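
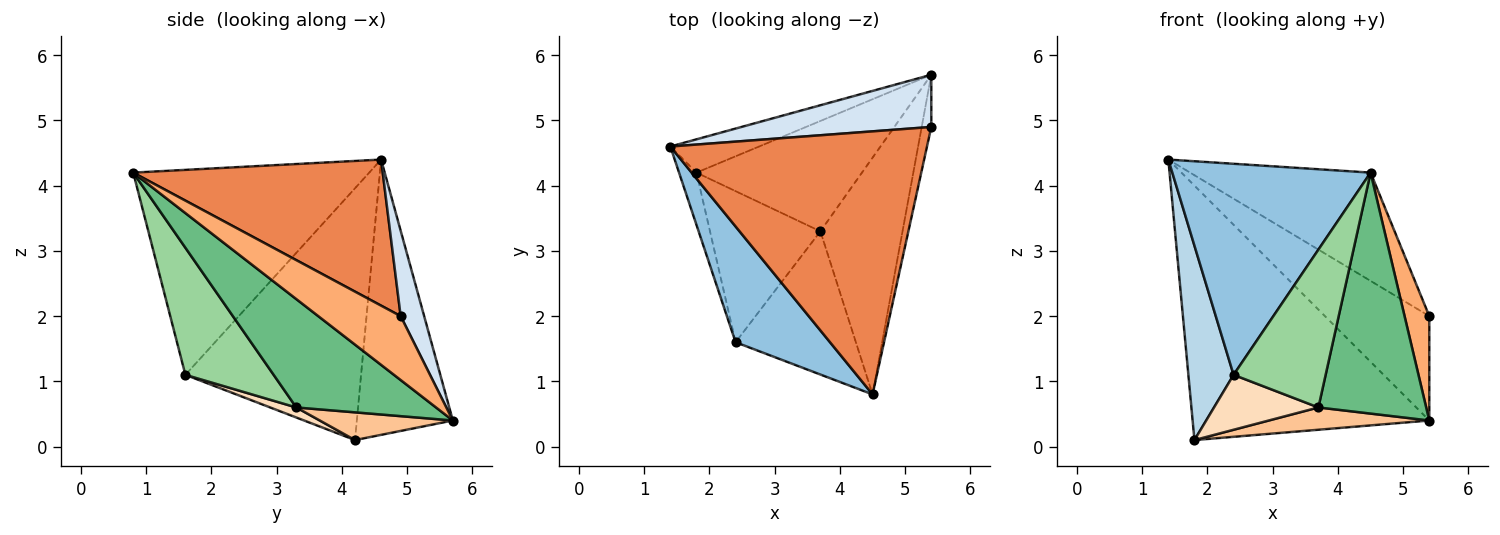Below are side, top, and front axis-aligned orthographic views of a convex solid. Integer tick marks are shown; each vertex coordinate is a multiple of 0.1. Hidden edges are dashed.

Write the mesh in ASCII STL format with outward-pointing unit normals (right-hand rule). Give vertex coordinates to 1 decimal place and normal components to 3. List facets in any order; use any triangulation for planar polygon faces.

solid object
 facet normal -0.373 0.920 -0.120
  outer loop
   vertex 1.8 4.2 0.1
   vertex 1.4 4.6 4.4
   vertex 5.4 5.7 0.4
  endloop
 endfacet
 facet normal -0.722 -0.607 0.333
  outer loop
   vertex 2.4 1.6 1.1
   vertex 4.5 0.8 4.2
   vertex 1.4 4.6 4.4
  endloop
 endfacet
 facet normal -0.966 -0.249 -0.067
  outer loop
   vertex 2.4 1.6 1.1
   vertex 1.4 4.6 4.4
   vertex 1.8 4.2 0.1
  endloop
 endfacet
 facet normal 0.197 0.877 0.438
  outer loop
   vertex 5.4 4.9 2.0
   vertex 5.4 5.7 0.4
   vertex 1.4 4.6 4.4
  endloop
 endfacet
 facet normal 0.466 0.337 0.818
  outer loop
   vertex 5.4 4.9 2.0
   vertex 1.4 4.6 4.4
   vertex 4.5 0.8 4.2
  endloop
 endfacet
 facet normal 0.948 -0.284 -0.142
  outer loop
   vertex 5.4 4.9 2.0
   vertex 4.5 0.8 4.2
   vertex 5.4 5.7 0.4
  endloop
 endfacet
 facet normal 0.162 -0.195 -0.967
  outer loop
   vertex 3.7 3.3 0.6
   vertex 1.8 4.2 0.1
   vertex 5.4 5.7 0.4
  endloop
 endfacet
 facet normal 0.085 -0.341 -0.936
  outer loop
   vertex 3.7 3.3 0.6
   vertex 2.4 1.6 1.1
   vertex 1.8 4.2 0.1
  endloop
 endfacet
 facet normal 0.679 -0.524 -0.515
  outer loop
   vertex 3.7 3.3 0.6
   vertex 5.4 5.7 0.4
   vertex 4.5 0.8 4.2
  endloop
 endfacet
 facet normal 0.579 -0.604 -0.548
  outer loop
   vertex 3.7 3.3 0.6
   vertex 4.5 0.8 4.2
   vertex 2.4 1.6 1.1
  endloop
 endfacet
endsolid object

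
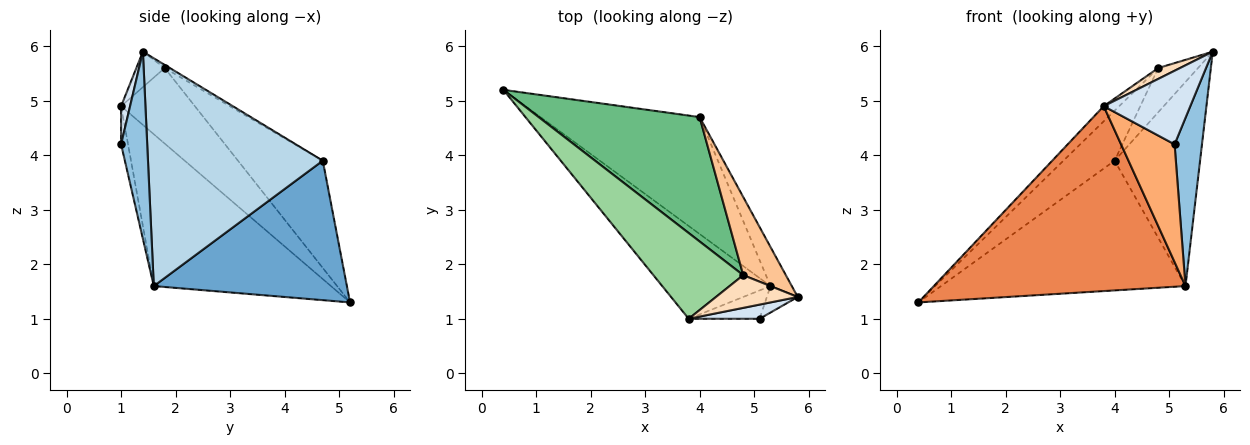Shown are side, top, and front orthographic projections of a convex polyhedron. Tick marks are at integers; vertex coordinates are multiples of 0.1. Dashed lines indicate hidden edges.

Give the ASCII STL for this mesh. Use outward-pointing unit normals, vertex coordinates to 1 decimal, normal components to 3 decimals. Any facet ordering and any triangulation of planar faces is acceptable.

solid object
 facet normal 0.506 0.641 -0.577
  outer loop
   vertex 5.3 1.6 1.6
   vertex 0.4 5.2 1.3
   vertex 4.0 4.7 3.9
  endloop
 endfacet
 facet normal 0.686 -0.719 -0.113
  outer loop
   vertex 5.3 1.6 1.6
   vertex 5.8 1.4 5.9
   vertex 5.1 1.0 4.2
  endloop
 endfacet
 facet normal 0.895 0.438 -0.084
  outer loop
   vertex 5.3 1.6 1.6
   vertex 4.0 4.7 3.9
   vertex 5.8 1.4 5.9
  endloop
 endfacet
 facet normal 0.101 -0.977 0.188
  outer loop
   vertex 3.8 1.0 4.9
   vertex 5.1 1.0 4.2
   vertex 5.8 1.4 5.9
  endloop
 endfacet
 facet normal -0.533 -0.756 -0.380
  outer loop
   vertex 3.8 1.0 4.9
   vertex 0.4 5.2 1.3
   vertex 5.3 1.6 1.6
  endloop
 endfacet
 facet normal -0.125 -0.965 -0.232
  outer loop
   vertex 3.8 1.0 4.9
   vertex 5.3 1.6 1.6
   vertex 5.1 1.0 4.2
  endloop
 endfacet
 facet normal -0.064 0.491 0.869
  outer loop
   vertex 4.8 1.8 5.6
   vertex 5.8 1.4 5.9
   vertex 4.0 4.7 3.9
  endloop
 endfacet
 facet normal -0.380 -0.292 0.877
  outer loop
   vertex 4.8 1.8 5.6
   vertex 3.8 1.0 4.9
   vertex 5.8 1.4 5.9
  endloop
 endfacet
 facet normal -0.526 0.318 0.789
  outer loop
   vertex 4.8 1.8 5.6
   vertex 4.0 4.7 3.9
   vertex 0.4 5.2 1.3
  endloop
 endfacet
 facet normal -0.638 0.134 0.758
  outer loop
   vertex 4.8 1.8 5.6
   vertex 0.4 5.2 1.3
   vertex 3.8 1.0 4.9
  endloop
 endfacet
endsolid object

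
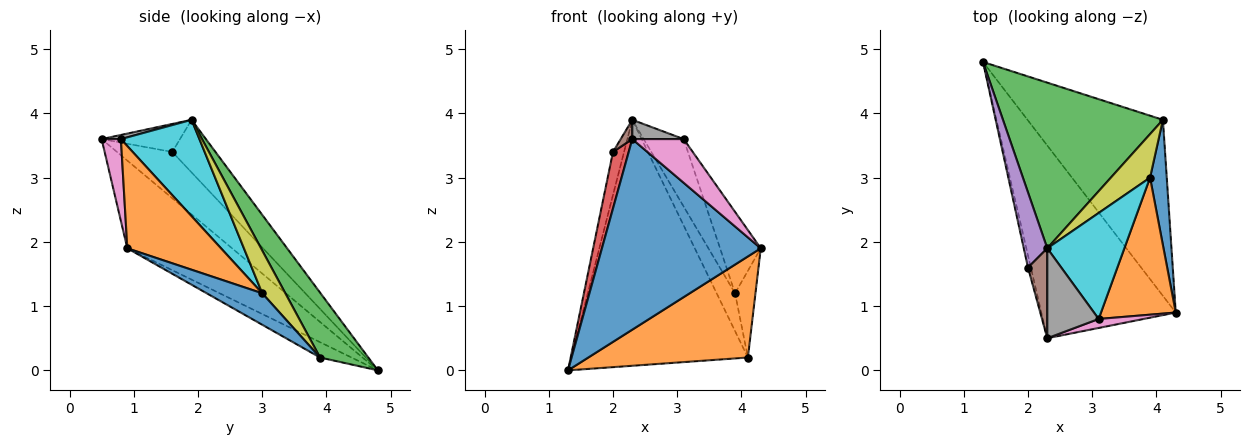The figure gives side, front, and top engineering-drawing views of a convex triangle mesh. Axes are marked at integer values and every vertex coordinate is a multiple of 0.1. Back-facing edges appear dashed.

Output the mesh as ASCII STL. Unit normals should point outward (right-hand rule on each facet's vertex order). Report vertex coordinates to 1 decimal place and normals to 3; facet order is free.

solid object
 facet normal -0.421 -0.638 -0.645
  outer loop
   vertex 2.3 0.5 3.6
   vertex 1.3 4.8 0.0
   vertex 4.3 0.9 1.9
  endloop
 endfacet
 facet normal -0.098 -0.496 -0.863
  outer loop
   vertex 4.1 3.9 0.2
   vertex 4.3 0.9 1.9
   vertex 1.3 4.8 0.0
  endloop
 endfacet
 facet normal 0.221 0.809 0.545
  outer loop
   vertex 4.1 3.9 0.2
   vertex 1.3 4.8 0.0
   vertex 2.3 1.9 3.9
  endloop
 endfacet
 facet normal -0.960 -0.273 -0.059
  outer loop
   vertex 2.0 1.6 3.4
   vertex 1.3 4.8 0.0
   vertex 2.3 0.5 3.6
  endloop
 endfacet
 facet normal -0.889 0.227 0.397
  outer loop
   vertex 2.0 1.6 3.4
   vertex 2.3 1.9 3.9
   vertex 1.3 4.8 0.0
  endloop
 endfacet
 facet normal -0.818 -0.121 0.563
  outer loop
   vertex 2.0 1.6 3.4
   vertex 2.3 0.5 3.6
   vertex 2.3 1.9 3.9
  endloop
 endfacet
 facet normal 0.345 -0.919 0.189
  outer loop
   vertex 3.1 0.8 3.6
   vertex 2.3 0.5 3.6
   vertex 4.3 0.9 1.9
  endloop
 endfacet
 facet normal 0.078 -0.209 0.975
  outer loop
   vertex 3.1 0.8 3.6
   vertex 2.3 1.9 3.9
   vertex 2.3 0.5 3.6
  endloop
 endfacet
 facet normal 0.635 0.506 0.583
  outer loop
   vertex 3.9 3.0 1.2
   vertex 4.1 3.9 0.2
   vertex 2.3 1.9 3.9
  endloop
 endfacet
 facet normal 0.726 0.369 0.581
  outer loop
   vertex 3.9 3.0 1.2
   vertex 2.3 1.9 3.9
   vertex 3.1 0.8 3.6
  endloop
 endfacet
 facet normal 0.840 0.309 0.446
  outer loop
   vertex 3.9 3.0 1.2
   vertex 4.3 0.9 1.9
   vertex 4.1 3.9 0.2
  endloop
 endfacet
 facet normal 0.762 0.331 0.557
  outer loop
   vertex 3.9 3.0 1.2
   vertex 3.1 0.8 3.6
   vertex 4.3 0.9 1.9
  endloop
 endfacet
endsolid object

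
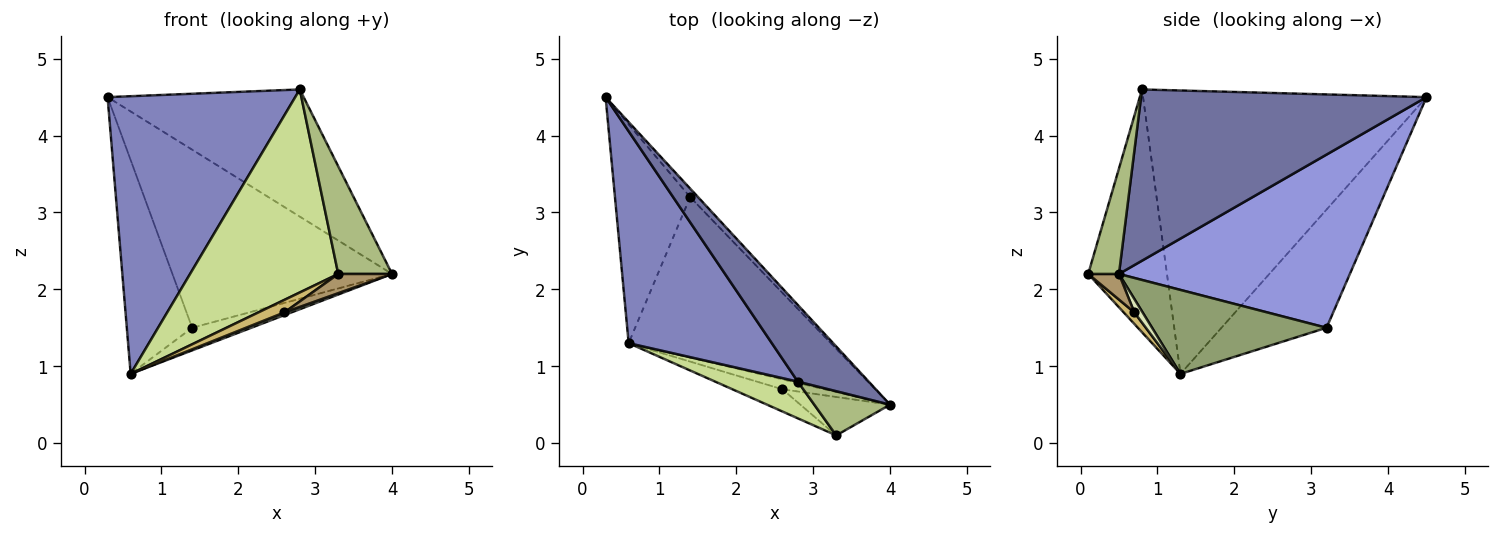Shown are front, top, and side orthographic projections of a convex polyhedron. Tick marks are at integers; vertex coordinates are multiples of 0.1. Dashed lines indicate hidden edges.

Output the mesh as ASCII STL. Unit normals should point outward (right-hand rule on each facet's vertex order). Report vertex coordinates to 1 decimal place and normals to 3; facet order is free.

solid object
 facet normal 0.780 0.536 0.323
  outer loop
   vertex 2.8 0.8 4.6
   vertex 4.0 0.5 2.2
   vertex 0.3 4.5 4.5
  endloop
 endfacet
 facet normal -0.768 -0.509 0.388
  outer loop
   vertex 2.8 0.8 4.6
   vertex 0.3 4.5 4.5
   vertex 0.6 1.3 0.9
  endloop
 endfacet
 facet normal 0.724 0.689 -0.033
  outer loop
   vertex 1.4 3.2 1.5
   vertex 0.3 4.5 4.5
   vertex 4.0 0.5 2.2
  endloop
 endfacet
 facet normal -0.747 0.465 -0.475
  outer loop
   vertex 1.4 3.2 1.5
   vertex 0.6 1.3 0.9
   vertex 0.3 4.5 4.5
  endloop
 endfacet
 facet normal 0.380 0.129 -0.916
  outer loop
   vertex 1.4 3.2 1.5
   vertex 4.0 0.5 2.2
   vertex 0.6 1.3 0.9
  endloop
 endfacet
 facet normal 0.467 -0.818 0.336
  outer loop
   vertex 3.3 0.1 2.2
   vertex 4.0 0.5 2.2
   vertex 2.8 0.8 4.6
  endloop
 endfacet
 facet normal -0.463 -0.872 0.158
  outer loop
   vertex 3.3 0.1 2.2
   vertex 2.8 0.8 4.6
   vertex 0.6 1.3 0.9
  endloop
 endfacet
 facet normal 0.293 -0.252 -0.922
  outer loop
   vertex 2.6 0.7 1.7
   vertex 0.6 1.3 0.9
   vertex 4.0 0.5 2.2
  endloop
 endfacet
 facet normal 0.248 -0.433 -0.867
  outer loop
   vertex 2.6 0.7 1.7
   vertex 4.0 0.5 2.2
   vertex 3.3 0.1 2.2
  endloop
 endfacet
 facet normal 0.197 -0.482 -0.854
  outer loop
   vertex 2.6 0.7 1.7
   vertex 3.3 0.1 2.2
   vertex 0.6 1.3 0.9
  endloop
 endfacet
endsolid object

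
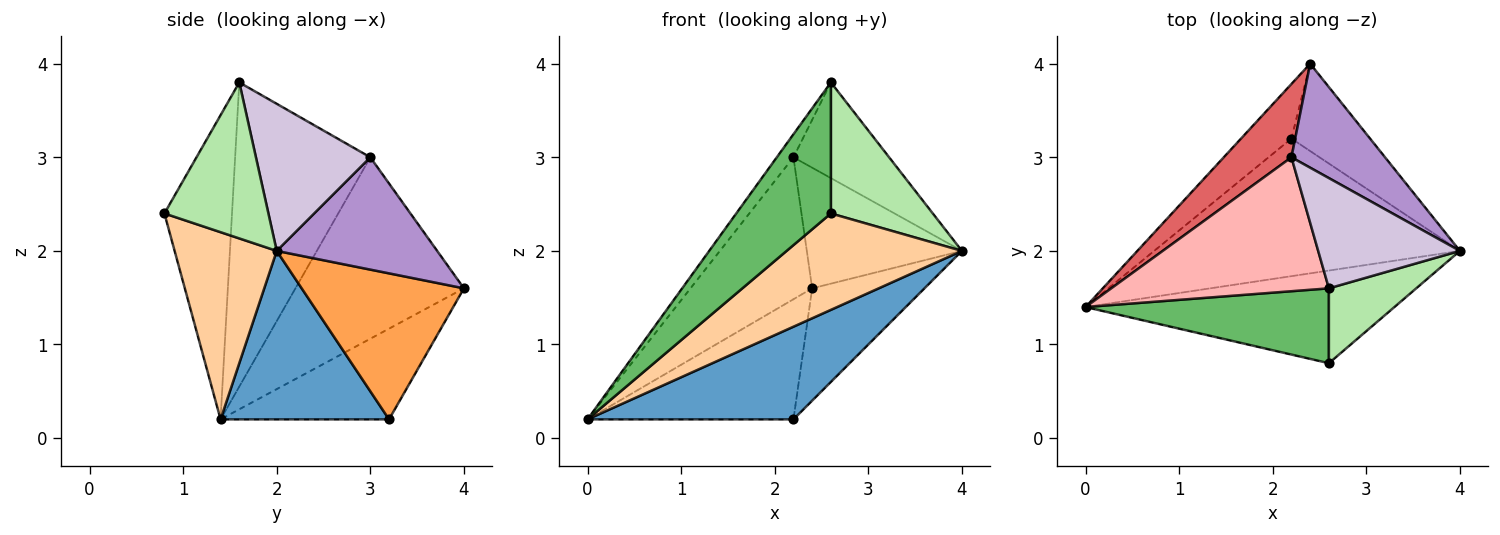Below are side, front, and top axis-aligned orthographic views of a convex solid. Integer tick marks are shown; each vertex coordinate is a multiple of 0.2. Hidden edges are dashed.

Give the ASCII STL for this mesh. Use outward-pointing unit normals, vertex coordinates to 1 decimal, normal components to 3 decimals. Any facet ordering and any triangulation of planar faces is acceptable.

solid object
 facet normal 0.416 -0.508 -0.754
  outer loop
   vertex 2.2 3.2 0.2
   vertex 4.0 2.0 2.0
   vertex 0.0 1.4 0.2
  endloop
 endfacet
 facet normal -0.597 0.730 -0.332
  outer loop
   vertex 2.2 3.2 0.2
   vertex 0.0 1.4 0.2
   vertex 2.4 4.0 1.6
  endloop
 endfacet
 facet normal 0.752 0.520 -0.405
  outer loop
   vertex 2.2 3.2 0.2
   vertex 2.4 4.0 1.6
   vertex 4.0 2.0 2.0
  endloop
 endfacet
 facet normal 0.387 -0.665 -0.639
  outer loop
   vertex 2.6 0.8 2.4
   vertex 0.0 1.4 0.2
   vertex 4.0 2.0 2.0
  endloop
 endfacet
 facet normal -0.527 -0.738 0.422
  outer loop
   vertex 2.6 0.8 2.4
   vertex 2.6 1.6 3.8
   vertex 0.0 1.4 0.2
  endloop
 endfacet
 facet normal 0.663 -0.650 0.371
  outer loop
   vertex 2.6 0.8 2.4
   vertex 4.0 2.0 2.0
   vertex 2.6 1.6 3.8
  endloop
 endfacet
 facet normal -0.776 0.560 0.289
  outer loop
   vertex 2.2 3.0 3.0
   vertex 2.4 4.0 1.6
   vertex 0.0 1.4 0.2
  endloop
 endfacet
 facet normal -0.809 0.100 0.579
  outer loop
   vertex 2.2 3.0 3.0
   vertex 0.0 1.4 0.2
   vertex 2.6 1.6 3.8
  endloop
 endfacet
 facet normal 0.617 0.596 0.514
  outer loop
   vertex 2.2 3.0 3.0
   vertex 4.0 2.0 2.0
   vertex 2.4 4.0 1.6
  endloop
 endfacet
 facet normal 0.617 0.516 0.594
  outer loop
   vertex 2.2 3.0 3.0
   vertex 2.6 1.6 3.8
   vertex 4.0 2.0 2.0
  endloop
 endfacet
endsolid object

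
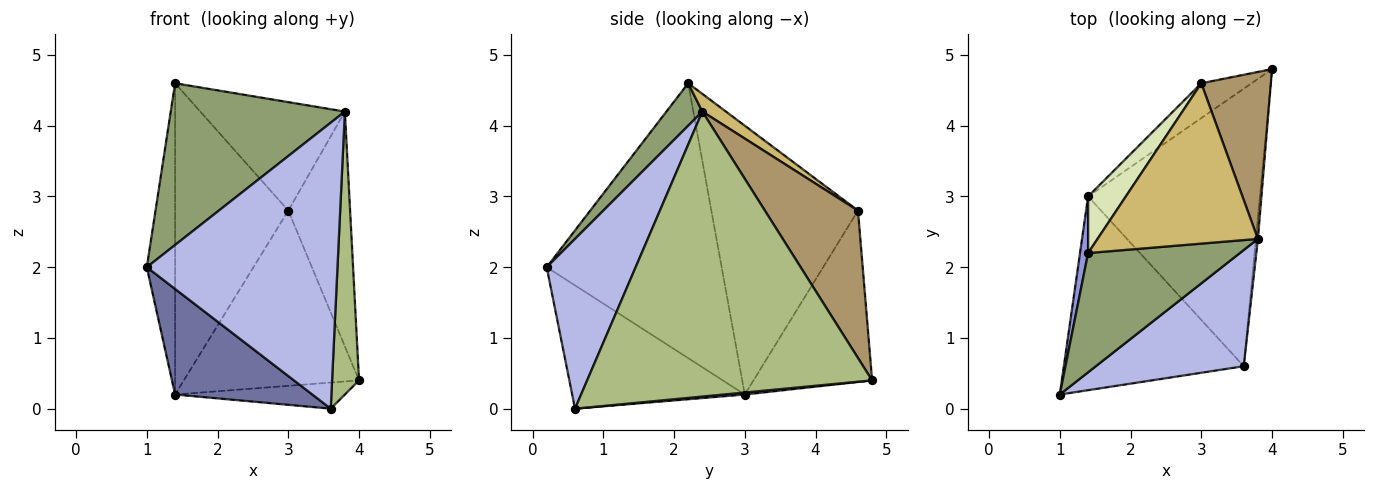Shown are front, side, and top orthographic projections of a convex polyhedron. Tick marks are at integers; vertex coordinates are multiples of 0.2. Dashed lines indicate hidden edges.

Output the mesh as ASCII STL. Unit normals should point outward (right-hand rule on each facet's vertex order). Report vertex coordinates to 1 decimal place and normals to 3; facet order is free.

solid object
 facet normal -0.516 -0.410 -0.752
  outer loop
   vertex 1.4 3.0 0.2
   vertex 3.6 0.6 0.0
   vertex 1.0 0.2 2.0
  endloop
 endfacet
 facet normal 0.012 0.094 -0.996
  outer loop
   vertex 1.4 3.0 0.2
   vertex 4.0 4.8 0.4
   vertex 3.6 0.6 0.0
  endloop
 endfacet
 facet normal -0.987 0.160 0.029
  outer loop
   vertex 1.4 3.0 0.2
   vertex 1.0 0.2 2.0
   vertex 1.4 2.2 4.6
  endloop
 endfacet
 facet normal 0.397 -0.850 0.346
  outer loop
   vertex 3.8 2.4 4.2
   vertex 1.0 0.2 2.0
   vertex 3.6 0.6 0.0
  endloop
 endfacet
 facet normal 0.164 -0.794 0.586
  outer loop
   vertex 3.8 2.4 4.2
   vertex 1.4 2.2 4.6
   vertex 1.0 0.2 2.0
  endloop
 endfacet
 facet normal 0.996 -0.094 -0.007
  outer loop
   vertex 3.8 2.4 4.2
   vertex 3.6 0.6 0.0
   vertex 4.0 4.8 0.4
  endloop
 endfacet
 facet normal -0.553 0.817 -0.162
  outer loop
   vertex 3.0 4.6 2.8
   vertex 4.0 4.8 0.4
   vertex 1.4 3.0 0.2
  endloop
 endfacet
 facet normal -0.787 0.607 0.110
  outer loop
   vertex 3.0 4.6 2.8
   vertex 1.4 3.0 0.2
   vertex 1.4 2.2 4.6
  endloop
 endfacet
 facet normal 0.775 0.515 0.366
  outer loop
   vertex 3.0 4.6 2.8
   vertex 3.8 2.4 4.2
   vertex 4.0 4.8 0.4
  endloop
 endfacet
 facet normal 0.091 0.558 0.825
  outer loop
   vertex 3.0 4.6 2.8
   vertex 1.4 2.2 4.6
   vertex 3.8 2.4 4.2
  endloop
 endfacet
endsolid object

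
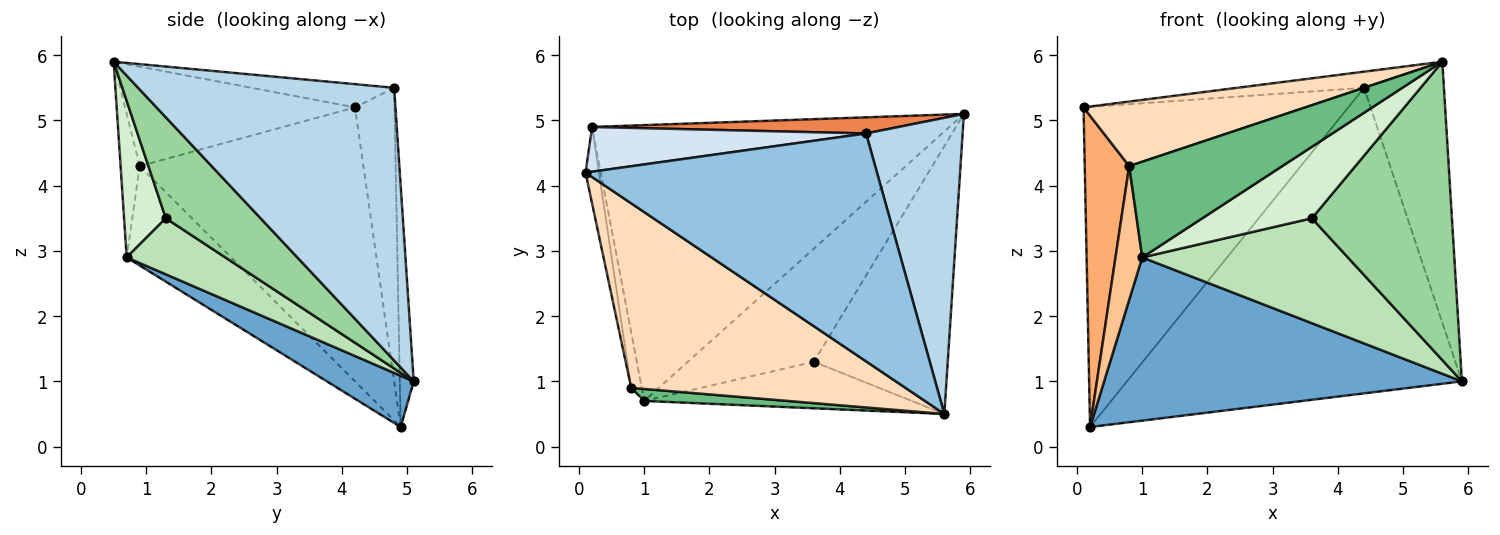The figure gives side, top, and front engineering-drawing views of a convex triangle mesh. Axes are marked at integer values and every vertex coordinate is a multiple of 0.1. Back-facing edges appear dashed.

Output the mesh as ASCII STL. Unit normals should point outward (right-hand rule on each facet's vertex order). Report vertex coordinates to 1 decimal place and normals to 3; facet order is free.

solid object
 facet normal 0.123 -0.505 -0.854
  outer loop
   vertex 1.0 0.7 2.9
   vertex 0.2 4.9 0.3
   vertex 5.9 5.1 1.0
  endloop
 endfacet
 facet normal -0.079 0.070 0.994
  outer loop
   vertex 4.4 4.8 5.5
   vertex 0.1 4.2 5.2
   vertex 5.6 0.5 5.9
  endloop
 endfacet
 facet normal 0.904 0.282 0.320
  outer loop
   vertex 4.4 4.8 5.5
   vertex 5.6 0.5 5.9
   vertex 5.9 5.1 1.0
  endloop
 endfacet
 facet normal -0.146 0.980 0.137
  outer loop
   vertex 4.4 4.8 5.5
   vertex 0.2 4.9 0.3
   vertex 0.1 4.2 5.2
  endloop
 endfacet
 facet normal -0.041 0.998 0.053
  outer loop
   vertex 4.4 4.8 5.5
   vertex 5.9 5.1 1.0
   vertex 0.2 4.9 0.3
  endloop
 endfacet
 facet normal -0.980 -0.195 -0.048
  outer loop
   vertex 0.8 0.9 4.3
   vertex 0.1 4.2 5.2
   vertex 0.2 4.9 0.3
  endloop
 endfacet
 facet normal -0.964 -0.247 -0.102
  outer loop
   vertex 0.8 0.9 4.3
   vertex 0.2 4.9 0.3
   vertex 1.0 0.7 2.9
  endloop
 endfacet
 facet normal -0.324 -0.312 0.893
  outer loop
   vertex 0.8 0.9 4.3
   vertex 5.6 0.5 5.9
   vertex 0.1 4.2 5.2
  endloop
 endfacet
 facet normal -0.123 -0.985 0.123
  outer loop
   vertex 0.8 0.9 4.3
   vertex 1.0 0.7 2.9
   vertex 5.6 0.5 5.9
  endloop
 endfacet
 facet normal 0.450 -0.665 -0.596
  outer loop
   vertex 3.6 1.3 3.5
   vertex 5.9 5.1 1.0
   vertex 5.6 0.5 5.9
  endloop
 endfacet
 facet normal 0.310 -0.646 -0.697
  outer loop
   vertex 3.6 1.3 3.5
   vertex 1.0 0.7 2.9
   vertex 5.9 5.1 1.0
  endloop
 endfacet
 facet normal 0.304 -0.798 -0.520
  outer loop
   vertex 3.6 1.3 3.5
   vertex 5.6 0.5 5.9
   vertex 1.0 0.7 2.9
  endloop
 endfacet
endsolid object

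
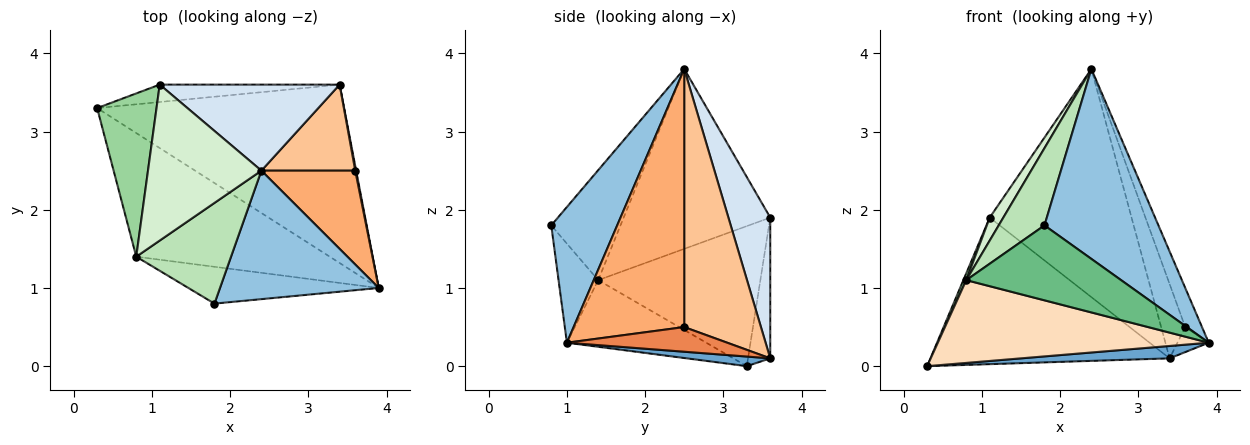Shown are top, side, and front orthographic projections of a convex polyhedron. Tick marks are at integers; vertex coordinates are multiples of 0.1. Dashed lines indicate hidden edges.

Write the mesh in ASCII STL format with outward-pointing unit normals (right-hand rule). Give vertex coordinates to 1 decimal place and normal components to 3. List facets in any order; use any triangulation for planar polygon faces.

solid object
 facet normal 0.039 -0.069 -0.997
  outer loop
   vertex 3.4 3.6 0.1
   vertex 3.9 1.0 0.3
   vertex 0.3 3.3 0.0
  endloop
 endfacet
 facet normal 0.432 -0.747 0.505
  outer loop
   vertex 1.8 0.8 1.8
   vertex 3.9 1.0 0.3
   vertex 2.4 2.5 3.8
  endloop
 endfacet
 facet normal -0.092 0.989 -0.117
  outer loop
   vertex 1.1 3.6 1.9
   vertex 3.4 3.6 0.1
   vertex 0.3 3.3 0.0
  endloop
 endfacet
 facet normal 0.266 0.902 0.340
  outer loop
   vertex 1.1 3.6 1.9
   vertex 2.4 2.5 3.8
   vertex 3.4 3.6 0.1
  endloop
 endfacet
 facet normal 0.981 0.191 0.036
  outer loop
   vertex 3.6 2.5 0.5
   vertex 3.9 1.0 0.3
   vertex 3.4 3.6 0.1
  endloop
 endfacet
 facet normal 0.930 0.141 0.338
  outer loop
   vertex 3.6 2.5 0.5
   vertex 2.4 2.5 3.8
   vertex 3.9 1.0 0.3
  endloop
 endfacet
 facet normal 0.901 0.283 0.328
  outer loop
   vertex 3.6 2.5 0.5
   vertex 3.4 3.6 0.1
   vertex 2.4 2.5 3.8
  endloop
 endfacet
 facet normal -0.275 -0.535 -0.799
  outer loop
   vertex 0.8 1.4 1.1
   vertex 0.3 3.3 0.0
   vertex 3.9 1.0 0.3
  endloop
 endfacet
 facet normal -0.224 -0.875 -0.430
  outer loop
   vertex 0.8 1.4 1.1
   vertex 3.9 1.0 0.3
   vertex 1.8 0.8 1.8
  endloop
 endfacet
 facet normal -0.921 -0.016 0.390
  outer loop
   vertex 0.8 1.4 1.1
   vertex 1.1 3.6 1.9
   vertex 0.3 3.3 0.0
  endloop
 endfacet
 facet normal -0.677 -0.448 0.584
  outer loop
   vertex 0.8 1.4 1.1
   vertex 1.8 0.8 1.8
   vertex 2.4 2.5 3.8
  endloop
 endfacet
 facet normal -0.843 -0.078 0.532
  outer loop
   vertex 0.8 1.4 1.1
   vertex 2.4 2.5 3.8
   vertex 1.1 3.6 1.9
  endloop
 endfacet
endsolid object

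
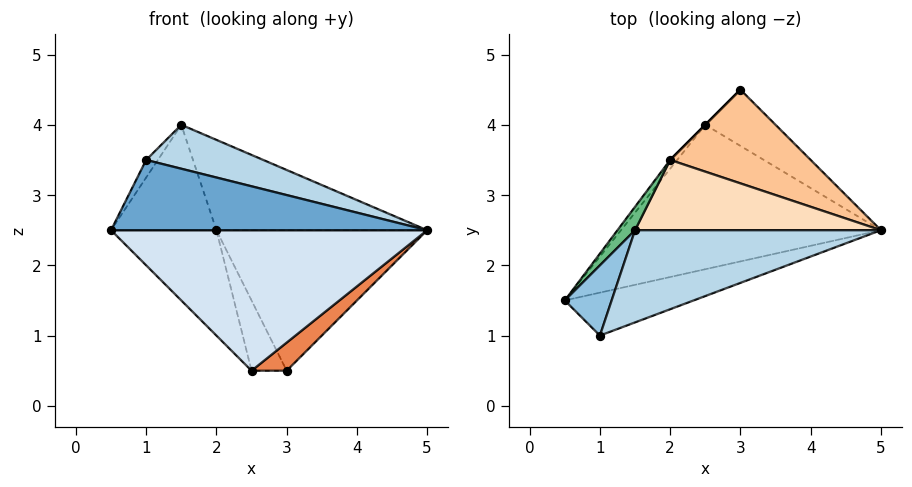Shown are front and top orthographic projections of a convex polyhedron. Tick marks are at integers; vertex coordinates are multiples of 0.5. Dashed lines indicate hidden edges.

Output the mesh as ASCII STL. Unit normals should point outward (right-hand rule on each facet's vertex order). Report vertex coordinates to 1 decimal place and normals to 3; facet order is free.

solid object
 facet normal 0.186 -0.838 -0.512
  outer loop
   vertex 1.0 1.0 3.5
   vertex 0.5 1.5 2.5
   vertex 5.0 2.5 2.5
  endloop
 endfacet
 facet normal -0.862 0.123 0.492
  outer loop
   vertex 1.0 1.0 3.5
   vertex 1.5 2.5 4.0
   vertex 0.5 1.5 2.5
  endloop
 endfacet
 facet normal 0.361 -0.401 0.842
  outer loop
   vertex 1.0 1.0 3.5
   vertex 5.0 2.5 2.5
   vertex 1.5 2.5 4.0
  endloop
 endfacet
 facet normal 0.153 -0.689 -0.708
  outer loop
   vertex 2.5 4.0 0.5
   vertex 5.0 2.5 2.5
   vertex 0.5 1.5 2.5
  endloop
 endfacet
 facet normal 0.408 -0.408 -0.816
  outer loop
   vertex 2.5 4.0 0.5
   vertex 3.0 4.5 0.5
   vertex 5.0 2.5 2.5
  endloop
 endfacet
 facet normal -0.707 0.707 0.000
  outer loop
   vertex 2.0 3.5 2.5
   vertex 3.0 4.5 0.5
   vertex 2.5 4.0 0.5
  endloop
 endfacet
 facet normal 0.267 0.802 0.535
  outer loop
   vertex 2.0 3.5 2.5
   vertex 5.0 2.5 2.5
   vertex 3.0 4.5 0.5
  endloop
 endfacet
 facet normal 0.254 0.763 0.594
  outer loop
   vertex 2.0 3.5 2.5
   vertex 1.5 2.5 4.0
   vertex 5.0 2.5 2.5
  endloop
 endfacet
 facet normal -0.793 0.595 0.132
  outer loop
   vertex 2.0 3.5 2.5
   vertex 0.5 1.5 2.5
   vertex 1.5 2.5 4.0
  endloop
 endfacet
 facet normal -0.799 0.599 -0.050
  outer loop
   vertex 2.0 3.5 2.5
   vertex 2.5 4.0 0.5
   vertex 0.5 1.5 2.5
  endloop
 endfacet
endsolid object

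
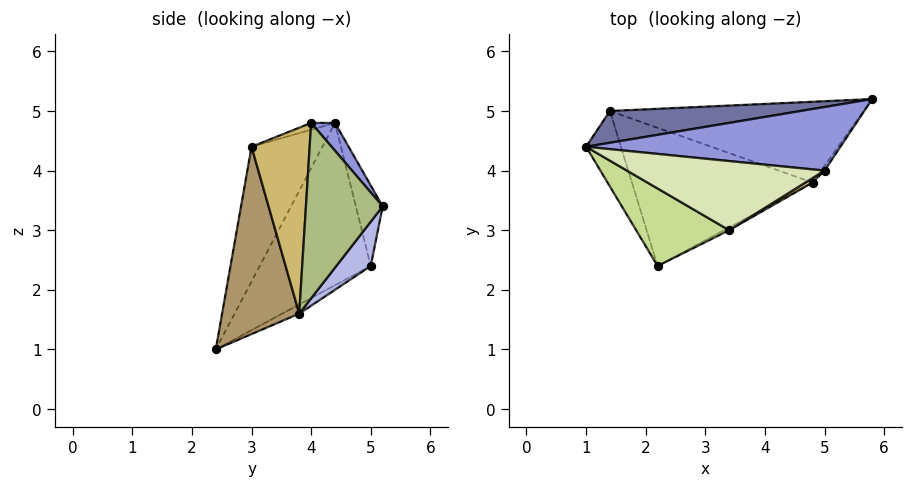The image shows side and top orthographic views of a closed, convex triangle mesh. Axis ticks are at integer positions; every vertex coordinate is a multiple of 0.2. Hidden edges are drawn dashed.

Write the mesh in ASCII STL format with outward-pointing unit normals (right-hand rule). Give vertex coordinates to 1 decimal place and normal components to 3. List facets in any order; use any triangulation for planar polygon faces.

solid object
 facet normal -0.096 0.969 0.226
  outer loop
   vertex 1.4 5.0 2.4
   vertex 1.0 4.4 4.8
   vertex 5.8 5.2 3.4
  endloop
 endfacet
 facet normal -0.961 -0.185 -0.206
  outer loop
   vertex 1.4 5.0 2.4
   vertex 2.2 2.4 1.0
   vertex 1.0 4.4 4.8
  endloop
 endfacet
 facet normal 0.074 0.736 0.673
  outer loop
   vertex 5.0 4.0 4.8
   vertex 5.8 5.2 3.4
   vertex 1.0 4.4 4.8
  endloop
 endfacet
 facet normal 0.113 0.753 -0.648
  outer loop
   vertex 4.8 3.8 1.6
   vertex 1.4 5.0 2.4
   vertex 5.8 5.2 3.4
  endloop
 endfacet
 facet normal -0.045 0.463 -0.885
  outer loop
   vertex 4.8 3.8 1.6
   vertex 2.2 2.4 1.0
   vertex 1.4 5.0 2.4
  endloop
 endfacet
 facet normal 0.823 -0.567 -0.016
  outer loop
   vertex 4.8 3.8 1.6
   vertex 5.8 5.2 3.4
   vertex 5.0 4.0 4.8
  endloop
 endfacet
 facet normal -0.441 -0.844 0.305
  outer loop
   vertex 3.4 3.0 4.4
   vertex 1.0 4.4 4.8
   vertex 2.2 2.4 1.0
  endloop
 endfacet
 facet normal -0.033 -0.326 0.945
  outer loop
   vertex 3.4 3.0 4.4
   vertex 5.0 4.0 4.8
   vertex 1.0 4.4 4.8
  endloop
 endfacet
 facet normal 0.476 -0.879 -0.013
  outer loop
   vertex 3.4 3.0 4.4
   vertex 2.2 2.4 1.0
   vertex 4.8 3.8 1.6
  endloop
 endfacet
 facet normal 0.526 -0.850 0.020
  outer loop
   vertex 3.4 3.0 4.4
   vertex 4.8 3.8 1.6
   vertex 5.0 4.0 4.8
  endloop
 endfacet
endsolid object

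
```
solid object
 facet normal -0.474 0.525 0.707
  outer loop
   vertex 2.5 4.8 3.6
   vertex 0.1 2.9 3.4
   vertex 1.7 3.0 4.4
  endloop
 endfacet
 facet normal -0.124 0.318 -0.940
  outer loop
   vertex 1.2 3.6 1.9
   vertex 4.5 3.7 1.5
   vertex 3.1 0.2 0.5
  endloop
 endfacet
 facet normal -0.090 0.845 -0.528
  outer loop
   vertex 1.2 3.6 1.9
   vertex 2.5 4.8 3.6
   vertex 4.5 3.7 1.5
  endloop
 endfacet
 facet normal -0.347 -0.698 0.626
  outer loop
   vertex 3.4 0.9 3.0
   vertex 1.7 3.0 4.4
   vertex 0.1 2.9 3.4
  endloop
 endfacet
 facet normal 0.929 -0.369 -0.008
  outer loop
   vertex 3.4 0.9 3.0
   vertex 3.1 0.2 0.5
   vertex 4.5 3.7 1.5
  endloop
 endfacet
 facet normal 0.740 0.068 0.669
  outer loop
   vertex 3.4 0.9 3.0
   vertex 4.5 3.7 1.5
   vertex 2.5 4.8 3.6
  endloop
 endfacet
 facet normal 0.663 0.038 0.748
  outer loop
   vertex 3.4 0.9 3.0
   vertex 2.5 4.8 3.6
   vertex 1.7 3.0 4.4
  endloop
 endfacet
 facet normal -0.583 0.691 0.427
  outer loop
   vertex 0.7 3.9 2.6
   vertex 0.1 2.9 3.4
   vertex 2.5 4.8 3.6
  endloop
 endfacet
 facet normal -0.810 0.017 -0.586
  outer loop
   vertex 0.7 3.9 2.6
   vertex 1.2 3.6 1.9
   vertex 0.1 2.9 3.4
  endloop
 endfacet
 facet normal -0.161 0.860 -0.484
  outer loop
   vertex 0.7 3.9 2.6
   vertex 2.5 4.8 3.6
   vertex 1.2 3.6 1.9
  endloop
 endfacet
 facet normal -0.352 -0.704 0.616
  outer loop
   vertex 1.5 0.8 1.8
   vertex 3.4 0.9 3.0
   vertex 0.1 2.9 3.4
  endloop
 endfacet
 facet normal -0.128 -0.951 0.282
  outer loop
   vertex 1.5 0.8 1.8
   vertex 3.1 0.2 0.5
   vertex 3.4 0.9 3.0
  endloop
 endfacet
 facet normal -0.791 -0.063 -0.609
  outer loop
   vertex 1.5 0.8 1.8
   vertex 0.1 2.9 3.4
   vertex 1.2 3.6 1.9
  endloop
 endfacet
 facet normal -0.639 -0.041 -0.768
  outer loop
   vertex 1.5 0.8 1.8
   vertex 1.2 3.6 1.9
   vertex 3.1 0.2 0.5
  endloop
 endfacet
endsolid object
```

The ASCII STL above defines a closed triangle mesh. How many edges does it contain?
21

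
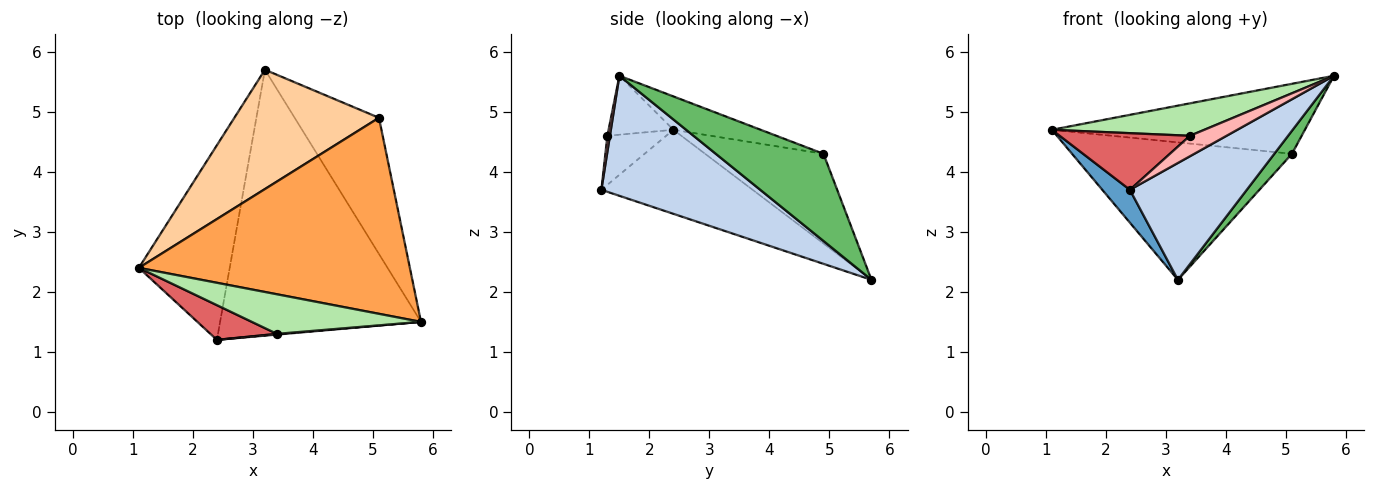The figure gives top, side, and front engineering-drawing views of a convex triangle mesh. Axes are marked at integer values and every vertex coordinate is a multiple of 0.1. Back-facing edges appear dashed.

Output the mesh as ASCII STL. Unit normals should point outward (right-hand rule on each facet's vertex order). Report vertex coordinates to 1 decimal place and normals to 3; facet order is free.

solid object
 facet normal -0.674 -0.123 -0.728
  outer loop
   vertex 2.4 1.2 3.7
   vertex 1.1 2.4 4.7
   vertex 3.2 5.7 2.2
  endloop
 endfacet
 facet normal 0.480 -0.353 -0.803
  outer loop
   vertex 2.4 1.2 3.7
   vertex 3.2 5.7 2.2
   vertex 5.8 1.5 5.6
  endloop
 endfacet
 facet normal -0.115 0.334 0.936
  outer loop
   vertex 5.1 4.9 4.3
   vertex 1.1 2.4 4.7
   vertex 5.8 1.5 5.6
  endloop
 endfacet
 facet normal -0.377 0.700 0.607
  outer loop
   vertex 5.1 4.9 4.3
   vertex 3.2 5.7 2.2
   vertex 1.1 2.4 4.7
  endloop
 endfacet
 facet normal 0.714 -0.117 -0.690
  outer loop
   vertex 5.1 4.9 4.3
   vertex 5.8 1.5 5.6
   vertex 3.2 5.7 2.2
  endloop
 endfacet
 facet normal -0.260 -0.612 0.747
  outer loop
   vertex 3.4 1.3 4.6
   vertex 5.8 1.5 5.6
   vertex 1.1 2.4 4.7
  endloop
 endfacet
 facet normal -0.359 -0.796 0.488
  outer loop
   vertex 3.4 1.3 4.6
   vertex 1.1 2.4 4.7
   vertex 2.4 1.2 3.7
  endloop
 endfacet
 facet normal 0.069 -0.997 0.034
  outer loop
   vertex 3.4 1.3 4.6
   vertex 2.4 1.2 3.7
   vertex 5.8 1.5 5.6
  endloop
 endfacet
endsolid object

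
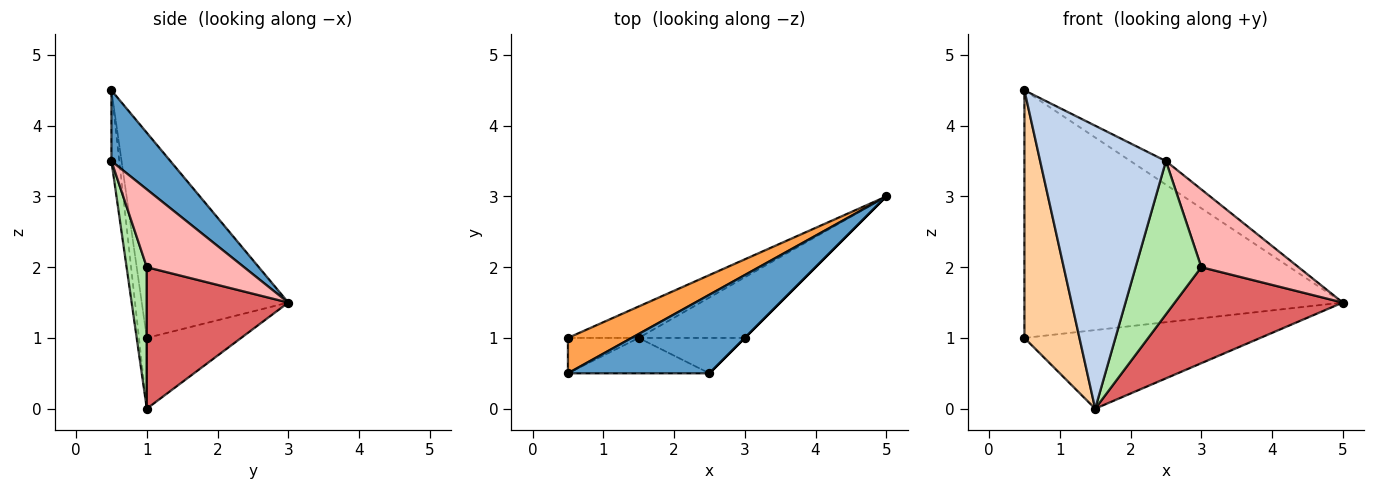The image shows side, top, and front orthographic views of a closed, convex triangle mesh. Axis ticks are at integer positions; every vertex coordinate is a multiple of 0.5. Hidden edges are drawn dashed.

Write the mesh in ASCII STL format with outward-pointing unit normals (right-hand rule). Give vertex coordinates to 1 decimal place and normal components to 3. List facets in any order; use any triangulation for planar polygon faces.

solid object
 facet normal 0.432 0.259 0.864
  outer loop
   vertex 2.5 0.5 3.5
   vertex 5.0 3.0 1.5
   vertex 0.5 0.5 4.5
  endloop
 endfacet
 facet normal -0.062 -0.990 -0.124
  outer loop
   vertex 2.5 0.5 3.5
   vertex 0.5 0.5 4.5
   vertex 1.5 1.0 0.0
  endloop
 endfacet
 facet normal -0.415 0.901 0.129
  outer loop
   vertex 0.5 1.0 1.0
   vertex 0.5 0.5 4.5
   vertex 5.0 3.0 1.5
  endloop
 endfacet
 facet normal -0.140 -0.980 -0.140
  outer loop
   vertex 0.5 1.0 1.0
   vertex 1.5 1.0 0.0
   vertex 0.5 0.5 4.5
  endloop
 endfacet
 facet normal -0.348 0.870 -0.348
  outer loop
   vertex 0.5 1.0 1.0
   vertex 5.0 3.0 1.5
   vertex 1.5 1.0 0.0
  endloop
 endfacet
 facet normal 0.287 -0.933 -0.215
  outer loop
   vertex 3.0 1.0 2.0
   vertex 2.5 0.5 3.5
   vertex 1.5 1.0 0.0
  endloop
 endfacet
 facet normal 0.580 -0.689 -0.435
  outer loop
   vertex 3.0 1.0 2.0
   vertex 1.5 1.0 0.0
   vertex 5.0 3.0 1.5
  endloop
 endfacet
 facet normal 0.707 -0.707 0.000
  outer loop
   vertex 3.0 1.0 2.0
   vertex 5.0 3.0 1.5
   vertex 2.5 0.5 3.5
  endloop
 endfacet
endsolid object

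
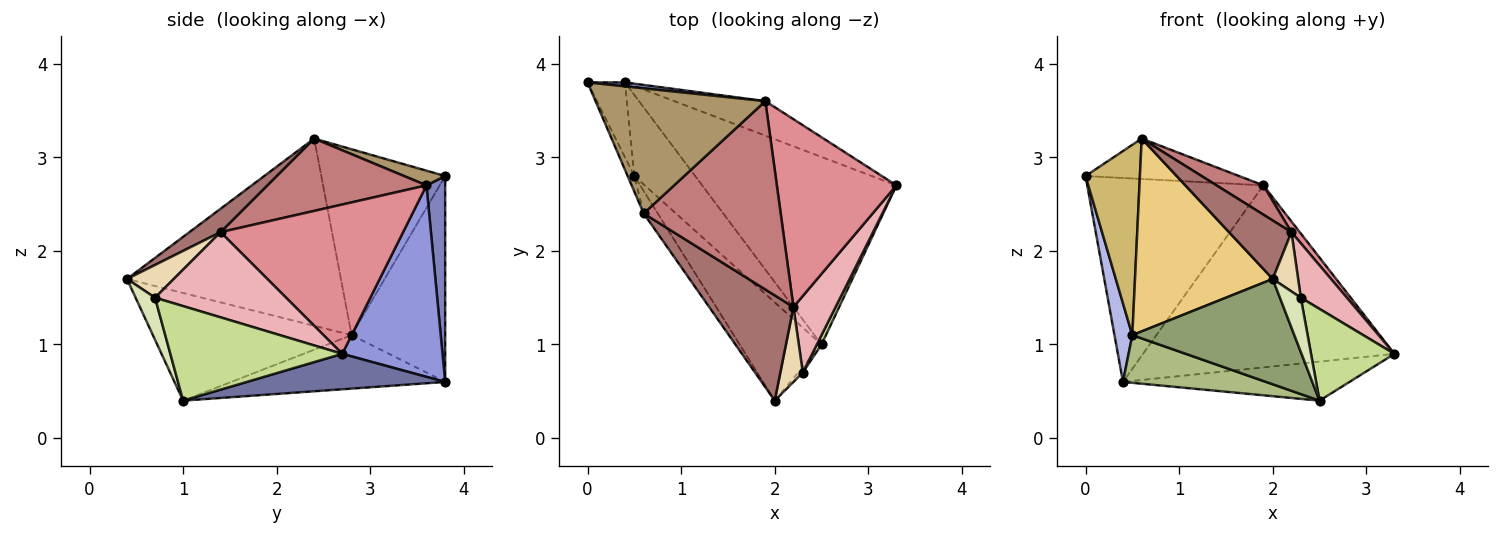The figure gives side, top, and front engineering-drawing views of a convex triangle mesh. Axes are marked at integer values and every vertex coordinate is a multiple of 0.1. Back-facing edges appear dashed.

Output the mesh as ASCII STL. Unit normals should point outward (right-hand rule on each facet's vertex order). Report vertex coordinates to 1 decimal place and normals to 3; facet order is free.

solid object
 facet normal 0.176 0.201 -0.964
  outer loop
   vertex 2.5 1.0 0.4
   vertex 0.4 3.8 0.6
   vertex 3.3 2.7 0.9
  endloop
 endfacet
 facet normal 0.106 0.994 0.019
  outer loop
   vertex 1.9 3.6 2.7
   vertex 0.4 3.8 0.6
   vertex 0.0 3.8 2.8
  endloop
 endfacet
 facet normal 0.365 0.915 -0.174
  outer loop
   vertex 1.9 3.6 2.7
   vertex 3.3 2.7 0.9
   vertex 0.4 3.8 0.6
  endloop
 endfacet
 facet normal -0.967 -0.185 -0.176
  outer loop
   vertex 0.5 2.8 1.1
   vertex 0.0 3.8 2.8
   vertex 0.4 3.8 0.6
  endloop
 endfacet
 facet normal -0.668 -0.544 -0.508
  outer loop
   vertex 0.5 2.8 1.1
   vertex 2.5 1.0 0.4
   vertex 2.0 0.4 1.7
  endloop
 endfacet
 facet normal -0.604 -0.404 -0.687
  outer loop
   vertex 0.5 2.8 1.1
   vertex 0.4 3.8 0.6
   vertex 2.5 1.0 0.4
  endloop
 endfacet
 facet normal 0.899 -0.436 0.044
  outer loop
   vertex 2.3 0.7 1.5
   vertex 2.5 1.0 0.4
   vertex 3.3 2.7 0.9
  endloop
 endfacet
 facet normal 0.679 -0.730 -0.075
  outer loop
   vertex 2.3 0.7 1.5
   vertex 2.0 0.4 1.7
   vertex 2.5 1.0 0.4
  endloop
 endfacet
 facet normal 0.082 0.306 0.948
  outer loop
   vertex 0.6 2.4 3.2
   vertex 1.9 3.6 2.7
   vertex 0.0 3.8 2.8
  endloop
 endfacet
 facet normal -0.915 -0.402 -0.033
  outer loop
   vertex 0.6 2.4 3.2
   vertex 0.0 3.8 2.8
   vertex 0.5 2.8 1.1
  endloop
 endfacet
 facet normal -0.839 -0.540 -0.063
  outer loop
   vertex 0.6 2.4 3.2
   vertex 0.5 2.8 1.1
   vertex 2.0 0.4 1.7
  endloop
 endfacet
 facet normal 0.753 -0.409 0.516
  outer loop
   vertex 2.2 1.4 2.2
   vertex 2.0 0.4 1.7
   vertex 2.3 0.7 1.5
  endloop
 endfacet
 facet normal 0.236 -0.472 0.849
  outer loop
   vertex 2.2 1.4 2.2
   vertex 0.6 2.4 3.2
   vertex 2.0 0.4 1.7
  endloop
 endfacet
 facet normal 0.463 -0.136 0.876
  outer loop
   vertex 2.2 1.4 2.2
   vertex 1.9 3.6 2.7
   vertex 0.6 2.4 3.2
  endloop
 endfacet
 facet normal 0.780 -0.036 0.625
  outer loop
   vertex 2.2 1.4 2.2
   vertex 3.3 2.7 0.9
   vertex 1.9 3.6 2.7
  endloop
 endfacet
 facet normal 0.855 -0.301 0.423
  outer loop
   vertex 2.2 1.4 2.2
   vertex 2.3 0.7 1.5
   vertex 3.3 2.7 0.9
  endloop
 endfacet
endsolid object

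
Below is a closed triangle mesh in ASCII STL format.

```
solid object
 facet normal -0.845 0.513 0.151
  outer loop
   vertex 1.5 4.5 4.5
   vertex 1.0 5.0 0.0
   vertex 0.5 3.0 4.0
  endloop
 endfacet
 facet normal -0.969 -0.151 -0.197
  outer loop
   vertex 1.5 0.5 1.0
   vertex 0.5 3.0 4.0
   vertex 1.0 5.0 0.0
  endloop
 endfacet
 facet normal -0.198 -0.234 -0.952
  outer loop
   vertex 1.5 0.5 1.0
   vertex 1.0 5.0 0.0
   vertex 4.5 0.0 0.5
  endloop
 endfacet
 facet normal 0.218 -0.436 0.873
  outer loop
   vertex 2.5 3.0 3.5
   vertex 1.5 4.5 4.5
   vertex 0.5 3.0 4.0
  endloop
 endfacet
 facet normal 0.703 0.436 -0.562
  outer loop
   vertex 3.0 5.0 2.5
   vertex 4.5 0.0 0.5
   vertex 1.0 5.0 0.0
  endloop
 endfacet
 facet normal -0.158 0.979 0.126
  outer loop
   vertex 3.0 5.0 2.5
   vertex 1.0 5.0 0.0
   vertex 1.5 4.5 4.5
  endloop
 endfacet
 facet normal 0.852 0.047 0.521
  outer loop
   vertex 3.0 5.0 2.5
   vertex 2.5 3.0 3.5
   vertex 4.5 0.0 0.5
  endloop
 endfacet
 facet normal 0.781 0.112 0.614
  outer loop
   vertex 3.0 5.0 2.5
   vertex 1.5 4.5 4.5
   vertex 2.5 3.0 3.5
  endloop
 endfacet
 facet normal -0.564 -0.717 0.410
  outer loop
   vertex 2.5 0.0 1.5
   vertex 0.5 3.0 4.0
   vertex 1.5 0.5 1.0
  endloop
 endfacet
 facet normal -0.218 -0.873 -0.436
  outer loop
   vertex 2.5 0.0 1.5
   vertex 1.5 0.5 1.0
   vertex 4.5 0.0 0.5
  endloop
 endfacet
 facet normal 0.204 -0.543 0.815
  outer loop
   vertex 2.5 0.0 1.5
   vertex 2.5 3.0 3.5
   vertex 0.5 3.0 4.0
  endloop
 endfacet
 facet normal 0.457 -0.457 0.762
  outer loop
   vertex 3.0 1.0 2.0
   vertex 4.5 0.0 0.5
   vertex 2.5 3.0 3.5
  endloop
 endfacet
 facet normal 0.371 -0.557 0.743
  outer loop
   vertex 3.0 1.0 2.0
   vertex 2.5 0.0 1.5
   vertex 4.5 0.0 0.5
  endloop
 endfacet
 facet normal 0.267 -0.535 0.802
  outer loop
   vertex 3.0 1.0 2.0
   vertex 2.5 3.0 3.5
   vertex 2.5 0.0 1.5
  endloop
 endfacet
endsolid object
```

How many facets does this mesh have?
14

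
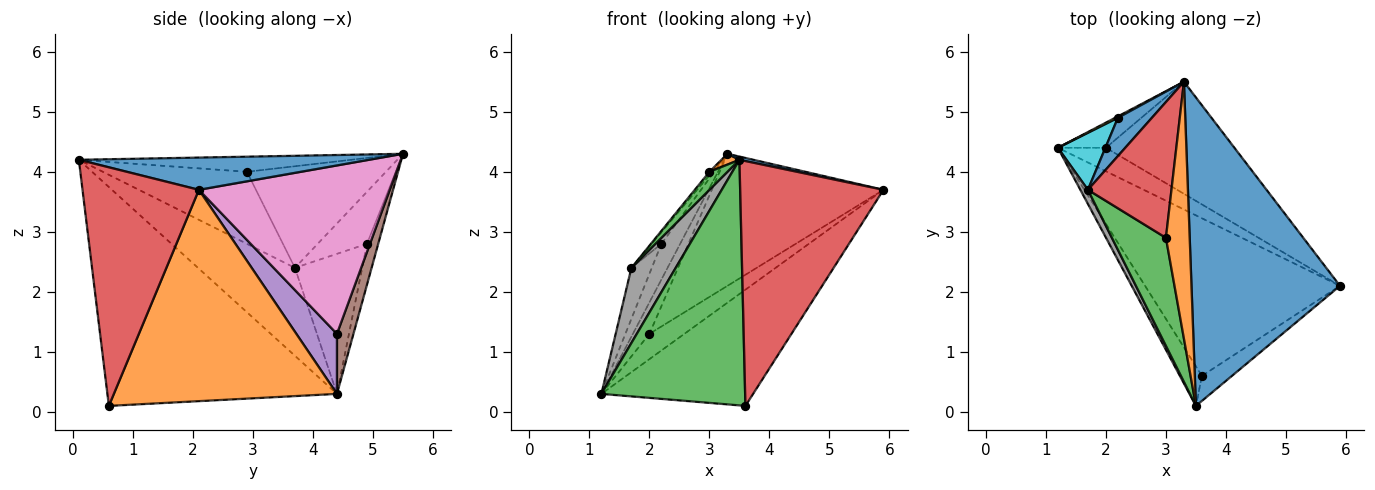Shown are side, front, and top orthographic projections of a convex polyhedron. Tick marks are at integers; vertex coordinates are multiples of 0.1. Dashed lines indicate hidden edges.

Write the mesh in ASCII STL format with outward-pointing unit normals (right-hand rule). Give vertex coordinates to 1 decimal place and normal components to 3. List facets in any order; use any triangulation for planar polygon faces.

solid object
 facet normal 0.212 -0.010 0.977
  outer loop
   vertex 3.3 5.5 4.3
   vertex 3.5 0.1 4.2
   vertex 5.9 2.1 3.7
  endloop
 endfacet
 facet normal 0.658 0.447 -0.606
  outer loop
   vertex 3.6 0.6 0.1
   vertex 1.2 4.4 0.3
   vertex 5.9 2.1 3.7
  endloop
 endfacet
 facet normal -0.844 -0.529 -0.085
  outer loop
   vertex 3.6 0.6 0.1
   vertex 3.5 0.1 4.2
   vertex 1.2 4.4 0.3
  endloop
 endfacet
 facet normal 0.628 -0.774 -0.079
  outer loop
   vertex 3.6 0.6 0.1
   vertex 5.9 2.1 3.7
   vertex 3.5 0.1 4.2
  endloop
 endfacet
 facet normal 0.648 0.558 -0.518
  outer loop
   vertex 2.0 4.4 1.3
   vertex 5.9 2.1 3.7
   vertex 1.2 4.4 0.3
  endloop
 endfacet
 facet normal 0.615 0.615 -0.492
  outer loop
   vertex 2.0 4.4 1.3
   vertex 1.2 4.4 0.3
   vertex 3.3 5.5 4.3
  endloop
 endfacet
 facet normal 0.647 0.582 -0.493
  outer loop
   vertex 2.0 4.4 1.3
   vertex 3.3 5.5 4.3
   vertex 5.9 2.1 3.7
  endloop
 endfacet
 facet normal -0.907 -0.415 0.078
  outer loop
   vertex 1.7 3.7 2.4
   vertex 1.2 4.4 0.3
   vertex 3.5 0.1 4.2
  endloop
 endfacet
 facet normal -0.514 0.857 0.034
  outer loop
   vertex 2.2 4.9 2.8
   vertex 3.3 5.5 4.3
   vertex 1.2 4.4 0.3
  endloop
 endfacet
 facet normal -0.910 0.276 0.309
  outer loop
   vertex 2.2 4.9 2.8
   vertex 1.2 4.4 0.3
   vertex 1.7 3.7 2.4
  endloop
 endfacet
 facet normal -0.826 0.164 0.540
  outer loop
   vertex 2.2 4.9 2.8
   vertex 1.7 3.7 2.4
   vertex 3.3 5.5 4.3
  endloop
 endfacet
 facet normal -0.536 -0.035 0.843
  outer loop
   vertex 3.0 2.9 4.0
   vertex 3.5 0.1 4.2
   vertex 3.3 5.5 4.3
  endloop
 endfacet
 facet normal -0.796 -0.100 0.597
  outer loop
   vertex 3.0 2.9 4.0
   vertex 1.7 3.7 2.4
   vertex 3.5 0.1 4.2
  endloop
 endfacet
 facet normal -0.772 0.016 0.635
  outer loop
   vertex 3.0 2.9 4.0
   vertex 3.3 5.5 4.3
   vertex 1.7 3.7 2.4
  endloop
 endfacet
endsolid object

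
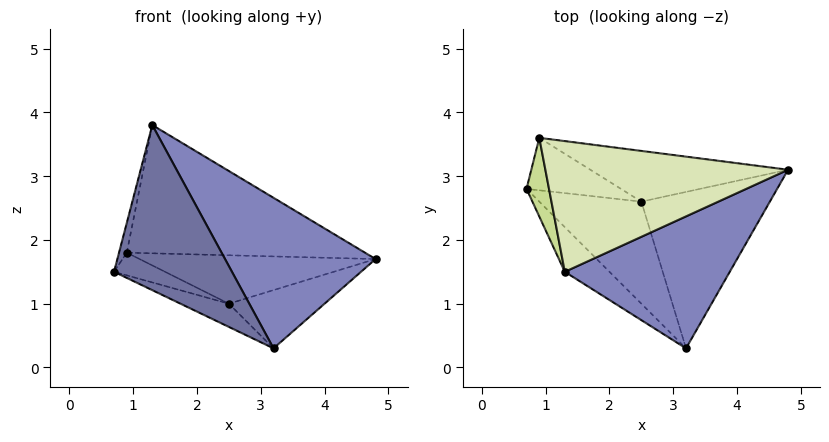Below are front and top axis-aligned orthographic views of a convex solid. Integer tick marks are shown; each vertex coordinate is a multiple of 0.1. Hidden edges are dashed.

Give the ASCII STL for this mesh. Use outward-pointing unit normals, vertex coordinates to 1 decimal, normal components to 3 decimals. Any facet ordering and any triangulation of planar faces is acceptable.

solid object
 facet normal -0.737 -0.652 -0.176
  outer loop
   vertex 1.3 1.5 3.8
   vertex 0.7 2.8 1.5
   vertex 3.2 0.3 0.3
  endloop
 endfacet
 facet normal 0.594 -0.605 0.530
  outer loop
   vertex 1.3 1.5 3.8
   vertex 3.2 0.3 0.3
   vertex 4.8 3.1 1.7
  endloop
 endfacet
 facet normal -0.239 0.215 -0.947
  outer loop
   vertex 2.5 2.6 1.0
   vertex 3.2 0.3 0.3
   vertex 0.7 2.8 1.5
  endloop
 endfacet
 facet normal 0.205 0.342 -0.917
  outer loop
   vertex 2.5 2.6 1.0
   vertex 4.8 3.1 1.7
   vertex 3.2 0.3 0.3
  endloop
 endfacet
 facet normal -0.206 0.388 -0.898
  outer loop
   vertex 0.9 3.6 1.8
   vertex 2.5 2.6 1.0
   vertex 0.7 2.8 1.5
  endloop
 endfacet
 facet normal 0.070 0.689 -0.721
  outer loop
   vertex 0.9 3.6 1.8
   vertex 4.8 3.1 1.7
   vertex 2.5 2.6 1.0
  endloop
 endfacet
 facet normal -0.942 0.118 0.313
  outer loop
   vertex 0.9 3.6 1.8
   vertex 0.7 2.8 1.5
   vertex 1.3 1.5 3.8
  endloop
 endfacet
 facet normal 0.107 0.696 0.710
  outer loop
   vertex 0.9 3.6 1.8
   vertex 1.3 1.5 3.8
   vertex 4.8 3.1 1.7
  endloop
 endfacet
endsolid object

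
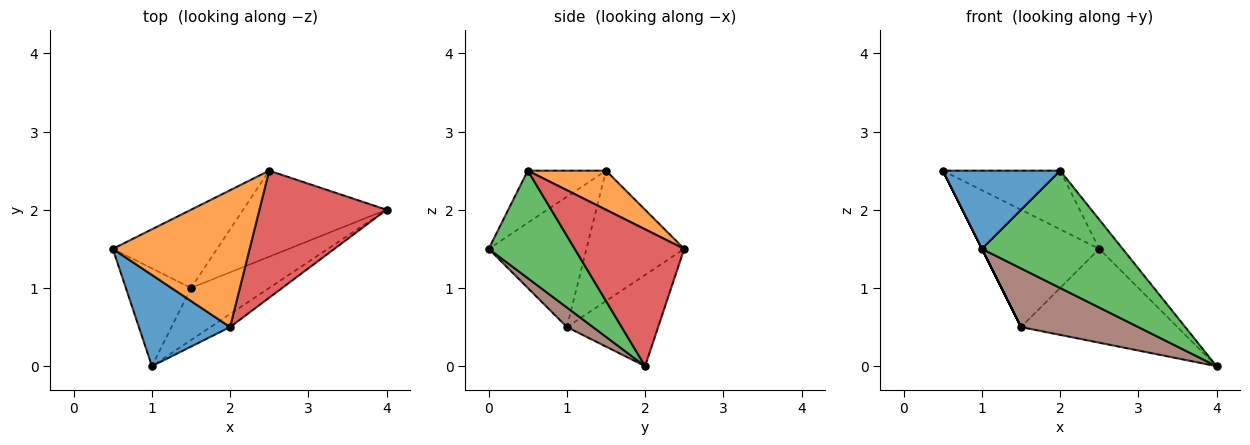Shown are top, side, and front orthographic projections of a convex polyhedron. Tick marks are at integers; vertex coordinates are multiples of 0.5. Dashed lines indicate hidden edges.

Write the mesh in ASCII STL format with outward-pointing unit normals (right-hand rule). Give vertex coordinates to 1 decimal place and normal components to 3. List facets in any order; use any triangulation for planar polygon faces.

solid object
 facet normal -0.398 -0.597 0.697
  outer loop
   vertex 2.0 0.5 2.5
   vertex 0.5 1.5 2.5
   vertex 1.0 0.0 1.5
  endloop
 endfacet
 facet normal 0.254 0.381 0.889
  outer loop
   vertex 2.0 0.5 2.5
   vertex 2.5 2.5 1.5
   vertex 0.5 1.5 2.5
  endloop
 endfacet
 facet normal 0.519 -0.849 -0.094
  outer loop
   vertex 2.0 0.5 2.5
   vertex 1.0 0.0 1.5
   vertex 4.0 2.0 0.0
  endloop
 endfacet
 facet normal 0.724 0.155 0.672
  outer loop
   vertex 2.0 0.5 2.5
   vertex 4.0 2.0 0.0
   vertex 2.5 2.5 1.5
  endloop
 endfacet
 facet normal -0.894 0.000 -0.447
  outer loop
   vertex 1.5 1.0 0.5
   vertex 1.0 0.0 1.5
   vertex 0.5 1.5 2.5
  endloop
 endfacet
 facet normal 0.164 -0.737 -0.655
  outer loop
   vertex 1.5 1.0 0.5
   vertex 4.0 2.0 0.0
   vertex 1.0 0.0 1.5
  endloop
 endfacet
 facet normal -0.570 0.684 -0.456
  outer loop
   vertex 1.5 1.0 0.5
   vertex 0.5 1.5 2.5
   vertex 2.5 2.5 1.5
  endloop
 endfacet
 facet normal -0.395 0.677 -0.621
  outer loop
   vertex 1.5 1.0 0.5
   vertex 2.5 2.5 1.5
   vertex 4.0 2.0 0.0
  endloop
 endfacet
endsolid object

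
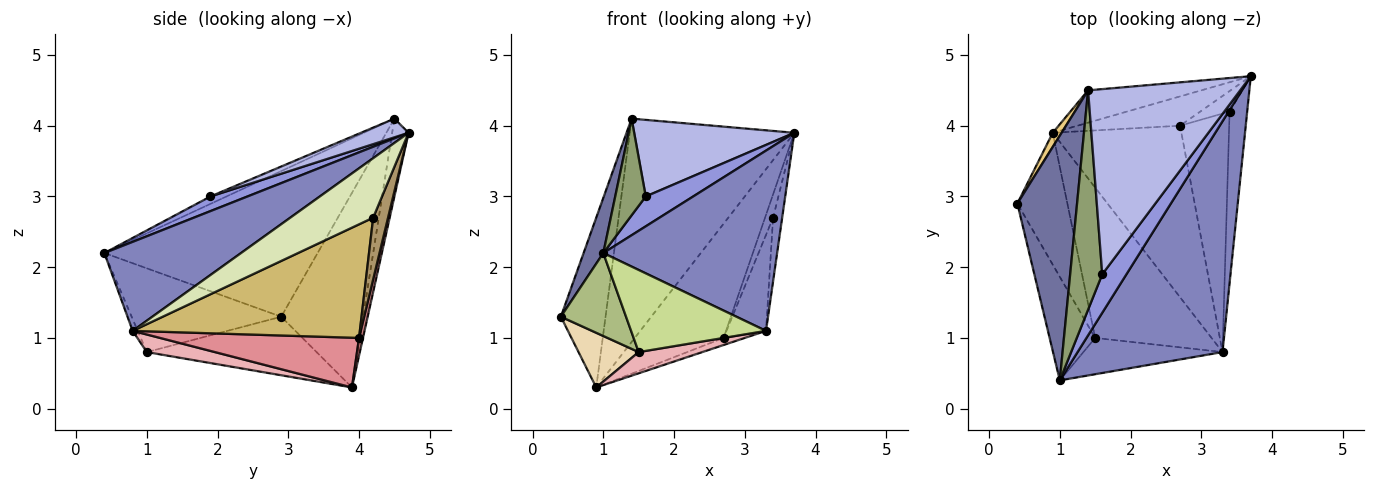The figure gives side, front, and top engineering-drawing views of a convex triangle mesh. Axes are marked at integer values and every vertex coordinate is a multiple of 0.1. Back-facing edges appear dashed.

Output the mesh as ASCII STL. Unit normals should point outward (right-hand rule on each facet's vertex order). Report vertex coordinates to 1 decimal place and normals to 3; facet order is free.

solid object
 facet normal -0.922 -0.085 0.378
  outer loop
   vertex 1.4 4.5 4.1
   vertex 0.4 2.9 1.3
   vertex 1.0 0.4 2.2
  endloop
 endfacet
 facet normal 0.436 -0.554 0.709
  outer loop
   vertex 3.3 0.8 1.1
   vertex 3.7 4.7 3.9
   vertex 1.0 0.4 2.2
  endloop
 endfacet
 facet normal 0.432 -0.553 0.713
  outer loop
   vertex 1.6 1.9 3.0
   vertex 1.0 0.4 2.2
   vertex 3.7 4.7 3.9
  endloop
 endfacet
 facet normal 0.113 -0.380 0.918
  outer loop
   vertex 1.6 1.9 3.0
   vertex 3.7 4.7 3.9
   vertex 1.4 4.5 4.1
  endloop
 endfacet
 facet normal -0.207 -0.395 0.895
  outer loop
   vertex 1.6 1.9 3.0
   vertex 1.4 4.5 4.1
   vertex 1.0 0.4 2.2
  endloop
 endfacet
 facet normal -0.820 -0.358 -0.446
  outer loop
   vertex 1.5 1.0 0.8
   vertex 1.0 0.4 2.2
   vertex 0.4 2.9 1.3
  endloop
 endfacet
 facet normal -0.034 -0.914 -0.404
  outer loop
   vertex 1.5 1.0 0.8
   vertex 3.3 0.8 1.1
   vertex 1.0 0.4 2.2
  endloop
 endfacet
 facet normal 0.954 0.105 -0.282
  outer loop
   vertex 3.4 4.2 2.7
   vertex 3.7 4.7 3.9
   vertex 3.3 0.8 1.1
  endloop
 endfacet
 facet normal 0.811 0.439 -0.386
  outer loop
   vertex 3.4 4.2 2.7
   vertex 2.7 4.0 1.0
   vertex 3.7 4.7 3.9
  endloop
 endfacet
 facet normal 0.906 0.158 -0.392
  outer loop
   vertex 3.4 4.2 2.7
   vertex 3.3 0.8 1.1
   vertex 2.7 4.0 1.0
  endloop
 endfacet
 facet normal -0.877 0.478 0.040
  outer loop
   vertex 0.9 3.9 0.3
   vertex 0.4 2.9 1.3
   vertex 1.4 4.5 4.1
  endloop
 endfacet
 facet normal -0.734 -0.260 -0.627
  outer loop
   vertex 0.9 3.9 0.3
   vertex 1.5 1.0 0.8
   vertex 0.4 2.9 1.3
  endloop
 endfacet
 facet normal -0.098 0.985 -0.143
  outer loop
   vertex 0.9 3.9 0.3
   vertex 1.4 4.5 4.1
   vertex 3.7 4.7 3.9
  endloop
 endfacet
 facet normal 0.043 0.968 -0.248
  outer loop
   vertex 0.9 3.9 0.3
   vertex 3.7 4.7 3.9
   vertex 2.7 4.0 1.0
  endloop
 endfacet
 facet normal 0.360 0.038 -0.932
  outer loop
   vertex 0.9 3.9 0.3
   vertex 2.7 4.0 1.0
   vertex 3.3 0.8 1.1
  endloop
 endfacet
 facet normal 0.148 -0.138 -0.979
  outer loop
   vertex 0.9 3.9 0.3
   vertex 3.3 0.8 1.1
   vertex 1.5 1.0 0.8
  endloop
 endfacet
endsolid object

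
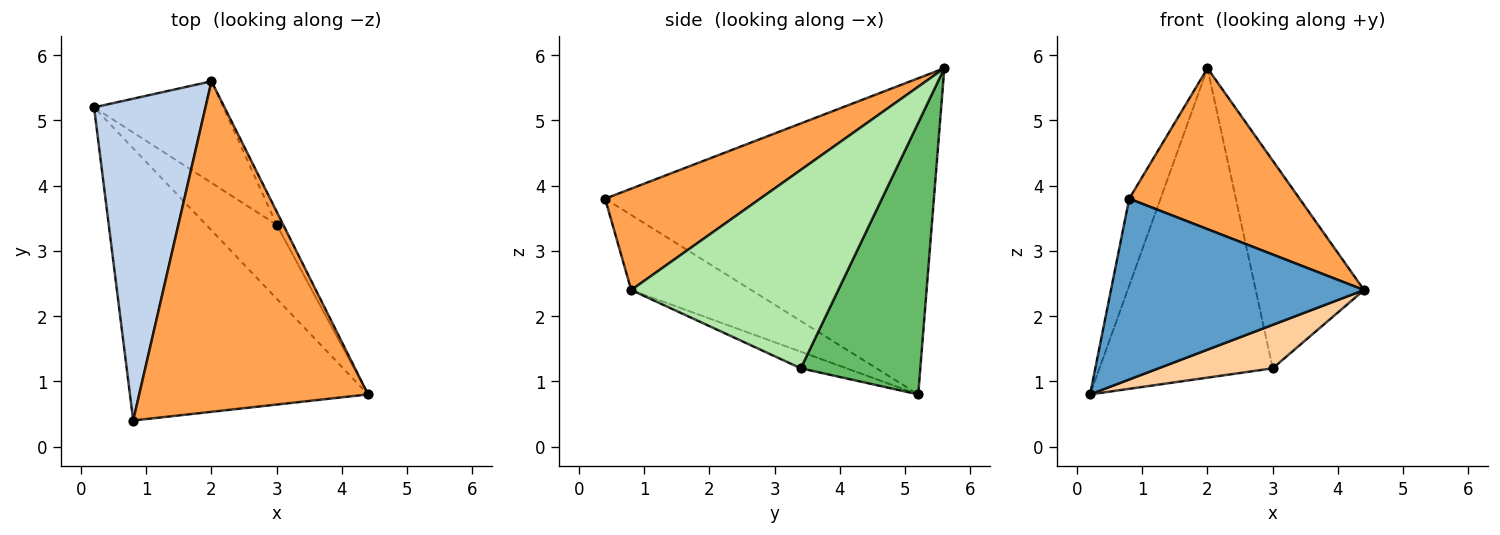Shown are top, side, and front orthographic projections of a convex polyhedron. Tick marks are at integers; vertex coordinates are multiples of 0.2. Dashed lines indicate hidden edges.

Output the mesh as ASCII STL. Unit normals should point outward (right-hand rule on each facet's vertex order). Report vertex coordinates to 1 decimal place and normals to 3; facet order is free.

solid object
 facet normal -0.254 -0.535 -0.806
  outer loop
   vertex 0.8 0.4 3.8
   vertex 0.2 5.2 0.8
   vertex 4.4 0.8 2.4
  endloop
 endfacet
 facet normal -0.939 0.089 0.331
  outer loop
   vertex 2.0 5.6 5.8
   vertex 0.2 5.2 0.8
   vertex 0.8 0.4 3.8
  endloop
 endfacet
 facet normal 0.370 -0.407 0.835
  outer loop
   vertex 2.0 5.6 5.8
   vertex 0.8 0.4 3.8
   vertex 4.4 0.8 2.4
  endloop
 endfacet
 facet normal -0.199 -0.497 -0.845
  outer loop
   vertex 3.0 3.4 1.2
   vertex 4.4 0.8 2.4
   vertex 0.2 5.2 0.8
  endloop
 endfacet
 facet normal 0.548 0.795 -0.261
  outer loop
   vertex 3.0 3.4 1.2
   vertex 0.2 5.2 0.8
   vertex 2.0 5.6 5.8
  endloop
 endfacet
 facet normal 0.886 0.463 -0.029
  outer loop
   vertex 3.0 3.4 1.2
   vertex 2.0 5.6 5.8
   vertex 4.4 0.8 2.4
  endloop
 endfacet
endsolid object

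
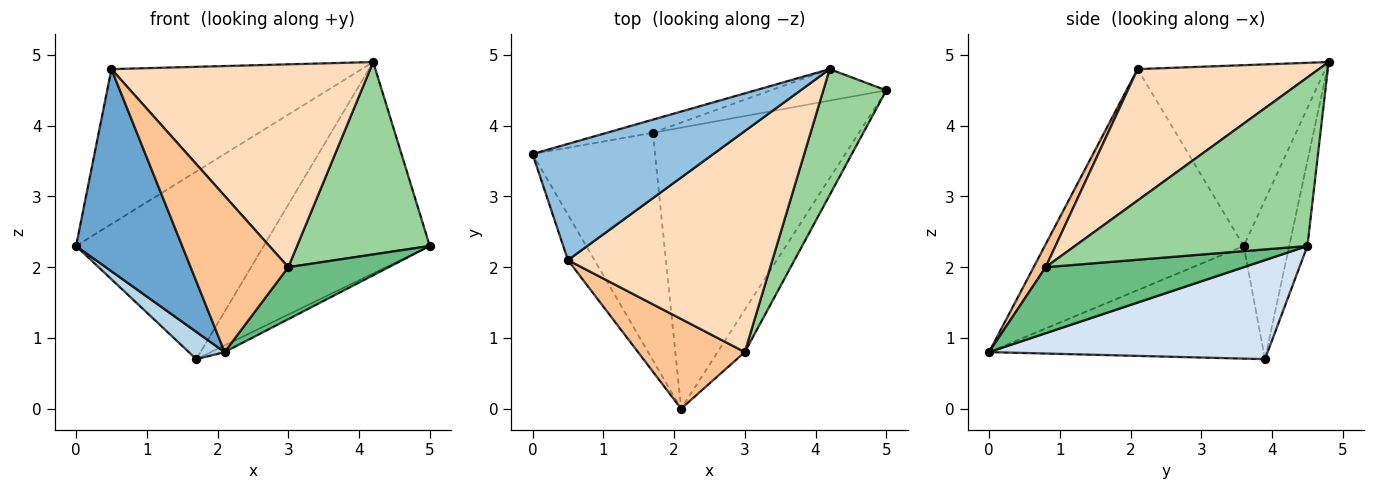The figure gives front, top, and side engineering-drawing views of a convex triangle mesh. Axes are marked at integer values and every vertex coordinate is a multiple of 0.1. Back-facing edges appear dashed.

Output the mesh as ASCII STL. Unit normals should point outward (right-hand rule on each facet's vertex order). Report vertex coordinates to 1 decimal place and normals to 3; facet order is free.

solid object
 facet normal -0.877 -0.468 -0.105
  outer loop
   vertex 0.5 2.1 4.8
   vertex 0.0 3.6 2.3
   vertex 2.1 0.0 0.8
  endloop
 endfacet
 facet normal -0.514 0.686 0.514
  outer loop
   vertex 0.5 2.1 4.8
   vertex 4.2 4.8 4.9
   vertex 0.0 3.6 2.3
  endloop
 endfacet
 facet normal -0.674 -0.088 -0.733
  outer loop
   vertex 1.7 3.9 0.7
   vertex 2.1 0.0 0.8
   vertex 0.0 3.6 2.3
  endloop
 endfacet
 facet normal 0.433 0.021 -0.901
  outer loop
   vertex 1.7 3.9 0.7
   vertex 5.0 4.5 2.3
   vertex 2.1 0.0 0.8
  endloop
 endfacet
 facet normal -0.235 0.970 -0.068
  outer loop
   vertex 1.7 3.9 0.7
   vertex 0.0 3.6 2.3
   vertex 4.2 4.8 4.9
  endloop
 endfacet
 facet normal -0.108 0.983 -0.147
  outer loop
   vertex 1.7 3.9 0.7
   vertex 4.2 4.8 4.9
   vertex 5.0 4.5 2.3
  endloop
 endfacet
 facet normal 0.106 -0.862 0.495
  outer loop
   vertex 3.0 0.8 2.0
   vertex 0.5 2.1 4.8
   vertex 2.1 0.0 0.8
  endloop
 endfacet
 facet normal 0.428 -0.611 0.666
  outer loop
   vertex 3.0 0.8 2.0
   vertex 4.2 4.8 4.9
   vertex 0.5 2.1 4.8
  endloop
 endfacet
 facet normal 0.837 -0.425 -0.345
  outer loop
   vertex 3.0 0.8 2.0
   vertex 2.1 0.0 0.8
   vertex 5.0 4.5 2.3
  endloop
 endfacet
 facet normal 0.826 -0.472 0.309
  outer loop
   vertex 3.0 0.8 2.0
   vertex 5.0 4.5 2.3
   vertex 4.2 4.8 4.9
  endloop
 endfacet
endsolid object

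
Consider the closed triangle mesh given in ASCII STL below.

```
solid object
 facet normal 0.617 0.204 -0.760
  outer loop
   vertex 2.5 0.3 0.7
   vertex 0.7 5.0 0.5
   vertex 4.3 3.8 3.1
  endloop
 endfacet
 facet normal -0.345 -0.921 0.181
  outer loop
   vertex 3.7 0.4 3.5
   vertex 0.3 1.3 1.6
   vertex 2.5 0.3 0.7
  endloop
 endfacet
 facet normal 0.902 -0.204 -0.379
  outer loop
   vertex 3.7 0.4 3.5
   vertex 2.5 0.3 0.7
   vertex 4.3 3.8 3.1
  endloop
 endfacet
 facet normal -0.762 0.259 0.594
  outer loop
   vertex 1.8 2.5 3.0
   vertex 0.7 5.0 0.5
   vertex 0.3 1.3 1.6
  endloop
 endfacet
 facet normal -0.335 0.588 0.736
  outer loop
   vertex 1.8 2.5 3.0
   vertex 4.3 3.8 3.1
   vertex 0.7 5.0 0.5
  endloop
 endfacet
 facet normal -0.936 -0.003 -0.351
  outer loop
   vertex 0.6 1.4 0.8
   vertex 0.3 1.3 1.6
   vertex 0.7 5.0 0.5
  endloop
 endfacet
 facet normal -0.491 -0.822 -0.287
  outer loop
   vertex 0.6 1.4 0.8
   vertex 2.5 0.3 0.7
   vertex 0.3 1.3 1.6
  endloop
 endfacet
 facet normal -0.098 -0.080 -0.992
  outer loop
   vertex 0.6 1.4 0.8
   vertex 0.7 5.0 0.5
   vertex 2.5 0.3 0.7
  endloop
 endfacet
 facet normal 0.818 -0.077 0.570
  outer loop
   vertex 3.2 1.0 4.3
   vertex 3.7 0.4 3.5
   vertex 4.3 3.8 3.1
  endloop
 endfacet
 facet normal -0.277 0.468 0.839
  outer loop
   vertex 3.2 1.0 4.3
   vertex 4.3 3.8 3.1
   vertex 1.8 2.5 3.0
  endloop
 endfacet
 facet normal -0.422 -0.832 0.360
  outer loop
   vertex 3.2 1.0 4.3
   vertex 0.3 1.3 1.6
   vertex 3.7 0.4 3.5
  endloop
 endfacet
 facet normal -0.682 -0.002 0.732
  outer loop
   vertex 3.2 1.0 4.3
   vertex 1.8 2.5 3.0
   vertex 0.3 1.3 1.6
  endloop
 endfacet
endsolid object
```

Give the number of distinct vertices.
8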